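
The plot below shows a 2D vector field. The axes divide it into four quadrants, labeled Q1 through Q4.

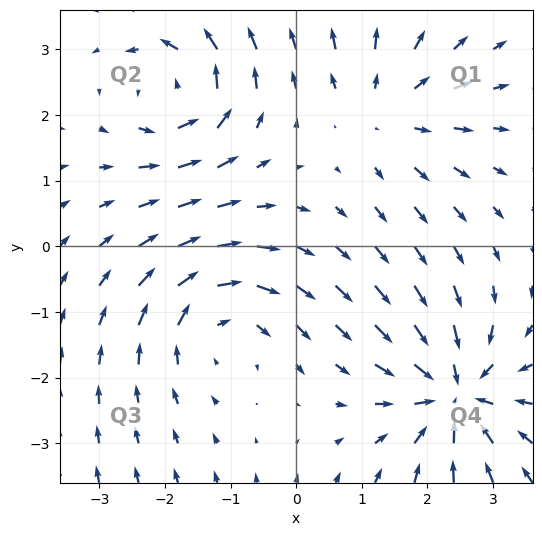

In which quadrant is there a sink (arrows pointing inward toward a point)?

The sink sits at approximately (2.4, -2.3), which lies in quadrant Q4. The divergence there is about -5, negative as expected for a sink.

Q4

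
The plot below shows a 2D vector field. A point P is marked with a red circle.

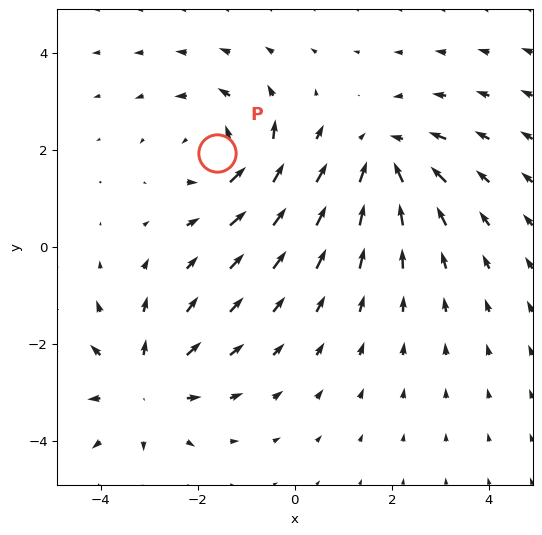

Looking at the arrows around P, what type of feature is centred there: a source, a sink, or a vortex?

At P (-1.6, 1.9) the arrows circulate counterclockwise. Divergence ≈0, curl about +4 — near-zero divergence with nonzero curl is a vortex.

vortex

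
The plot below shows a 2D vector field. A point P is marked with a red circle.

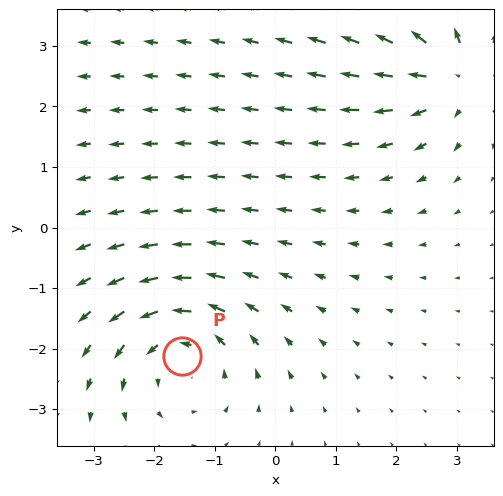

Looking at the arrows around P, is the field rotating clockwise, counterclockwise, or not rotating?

Near P at (-1.5, -2.1) the arrows circulate counterclockwise. The curl (z-component) there is about +3; positive curl means counterclockwise rotation.

counterclockwise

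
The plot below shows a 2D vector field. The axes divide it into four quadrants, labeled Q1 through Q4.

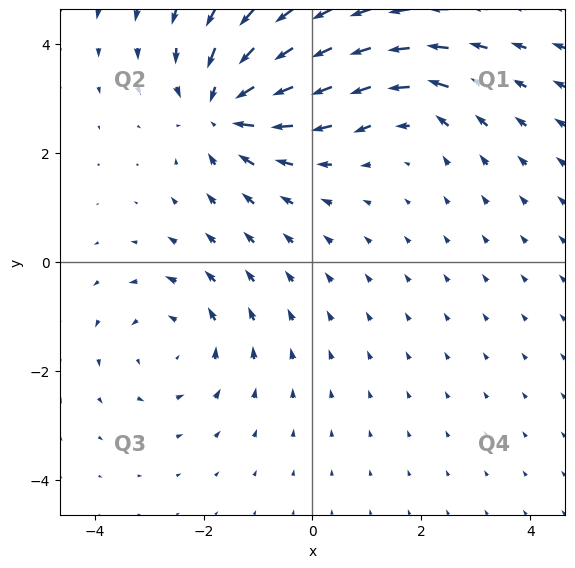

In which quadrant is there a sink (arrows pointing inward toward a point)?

The sink sits at approximately (-1.6, 2.8), which lies in quadrant Q2. The divergence there is about -5, negative as expected for a sink.

Q2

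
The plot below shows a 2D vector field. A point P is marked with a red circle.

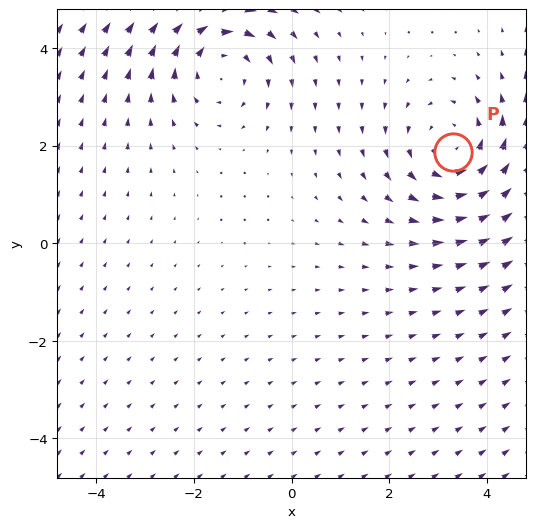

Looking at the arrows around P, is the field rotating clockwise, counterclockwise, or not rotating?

counterclockwise

Near P at (3.3, 1.9) the arrows circulate counterclockwise. The curl (z-component) there is about +3; positive curl means counterclockwise rotation.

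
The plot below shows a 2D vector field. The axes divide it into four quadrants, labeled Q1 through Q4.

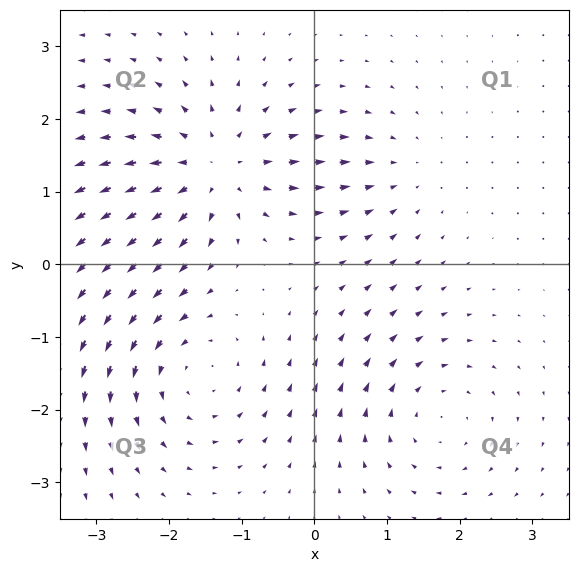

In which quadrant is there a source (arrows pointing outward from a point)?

Q2

The source sits at approximately (-1.4, 1.3), which lies in quadrant Q2. The divergence there is about +5, positive as expected for a source.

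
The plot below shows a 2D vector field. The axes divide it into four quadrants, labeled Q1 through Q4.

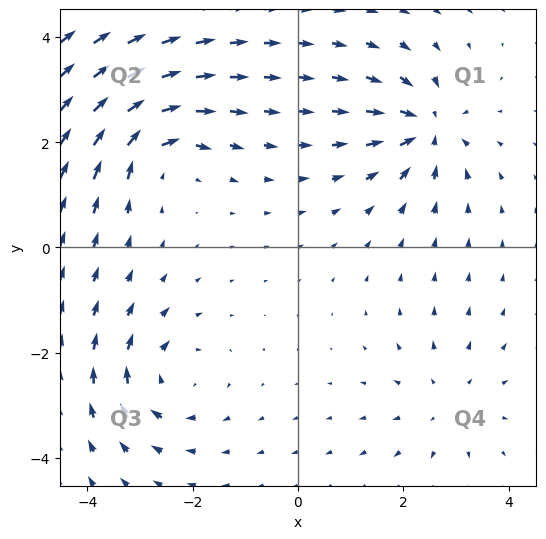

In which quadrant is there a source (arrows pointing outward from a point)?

Q4

The source sits at approximately (2.8, -2.9), which lies in quadrant Q4. The divergence there is about +3, positive as expected for a source.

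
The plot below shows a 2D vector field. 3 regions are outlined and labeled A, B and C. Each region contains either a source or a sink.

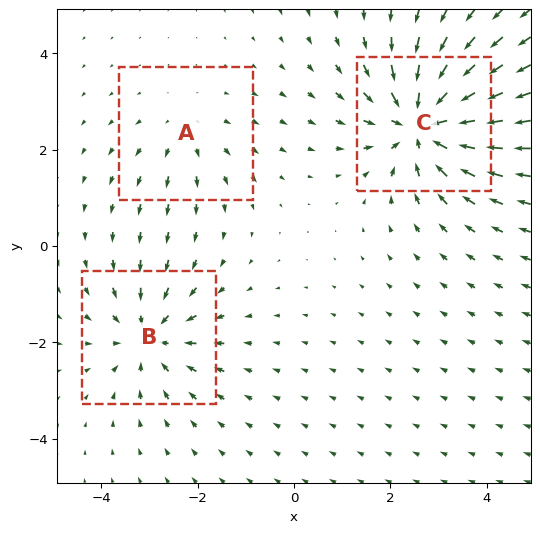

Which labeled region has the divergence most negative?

Divergence at each region's feature centre — A: about +2, B: about -4, C: about -5. Region C is most negative.

C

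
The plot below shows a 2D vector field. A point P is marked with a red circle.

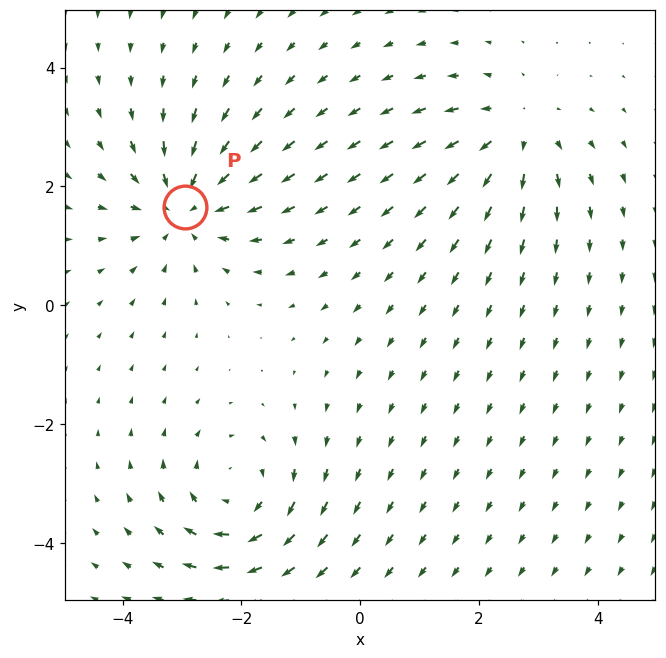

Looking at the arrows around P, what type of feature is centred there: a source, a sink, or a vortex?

sink

At P (-3.0, 1.7) the arrows converge inward. Divergence about -4, curl ≈0 — negative divergence with near-zero curl is a sink.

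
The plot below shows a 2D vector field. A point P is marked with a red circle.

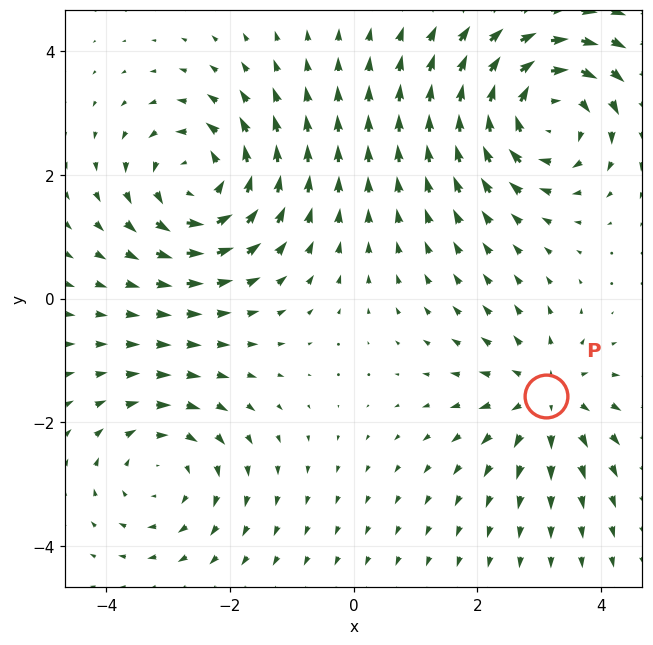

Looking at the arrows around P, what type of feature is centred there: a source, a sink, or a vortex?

source

At P (3.1, -1.6) the arrows spread outward. Divergence about +3, curl ≈0 — positive divergence with near-zero curl is a source.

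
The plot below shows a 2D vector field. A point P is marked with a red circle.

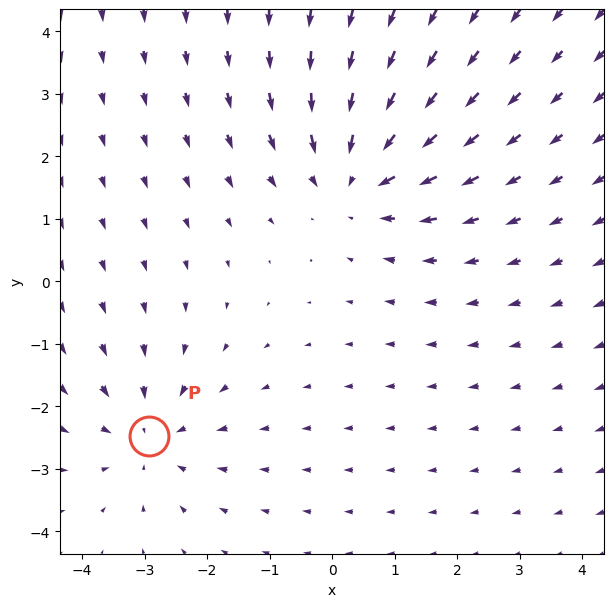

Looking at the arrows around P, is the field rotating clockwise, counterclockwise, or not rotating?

not rotating

Near P at (-2.9, -2.5) the arrows show no circulation. The curl there is ≈0.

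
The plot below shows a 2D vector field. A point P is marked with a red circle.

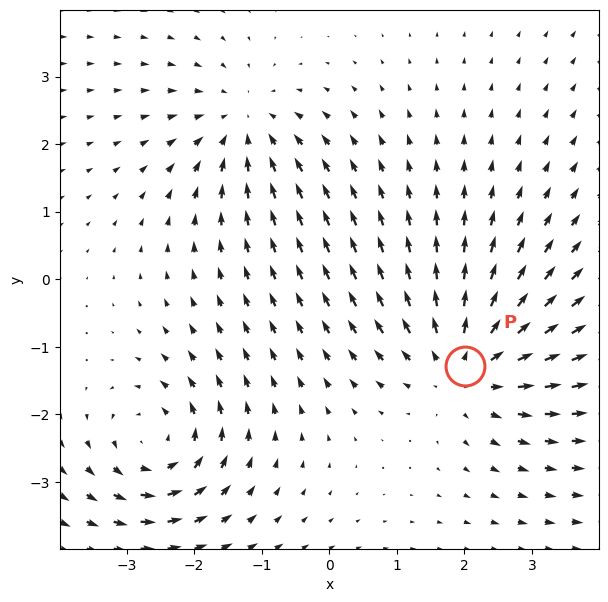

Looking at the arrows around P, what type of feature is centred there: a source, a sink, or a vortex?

At P (2.0, -1.3) the arrows spread outward. Divergence about +4, curl ≈0 — positive divergence with near-zero curl is a source.

source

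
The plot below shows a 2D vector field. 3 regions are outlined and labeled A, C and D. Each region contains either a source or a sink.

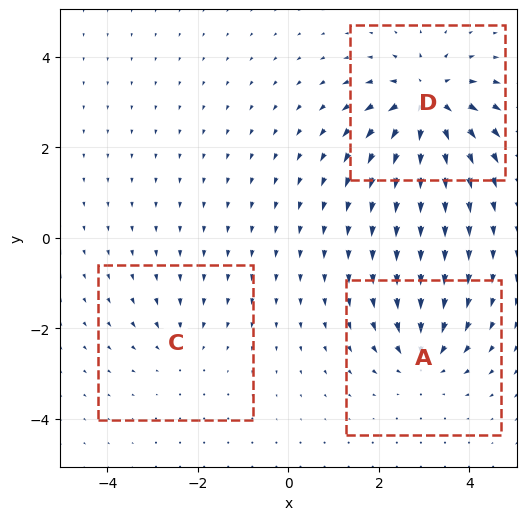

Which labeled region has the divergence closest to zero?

C

Divergence at each region's feature centre — A: about -4, C: about -2, D: about +6. Region C is closest to zero.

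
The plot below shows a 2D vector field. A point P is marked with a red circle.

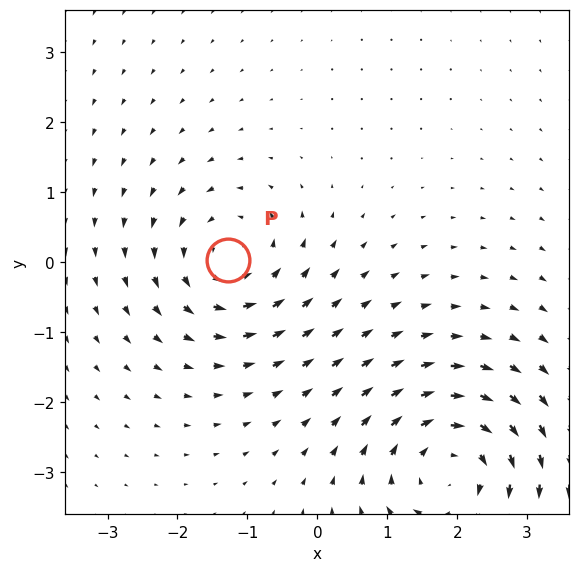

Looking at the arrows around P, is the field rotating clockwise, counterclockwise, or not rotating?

Near P at (-1.3, 0.0) the arrows circulate counterclockwise. The curl (z-component) there is about +3; positive curl means counterclockwise rotation.

counterclockwise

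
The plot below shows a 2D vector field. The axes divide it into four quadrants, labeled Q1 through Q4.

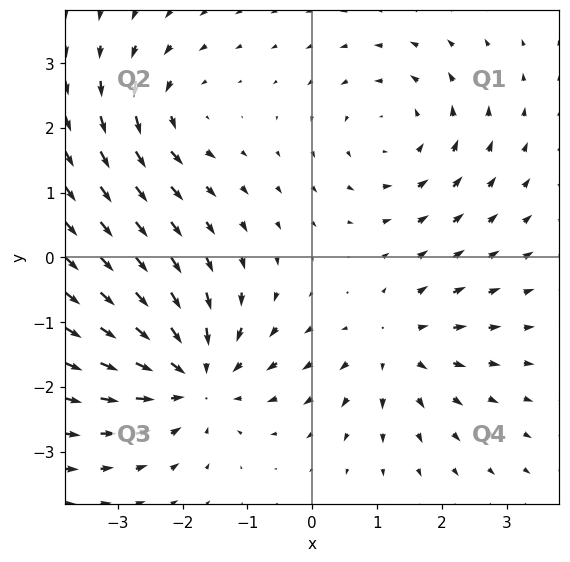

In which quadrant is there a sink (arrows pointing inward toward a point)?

Q3

The sink sits at approximately (-1.8, -1.8), which lies in quadrant Q3. The divergence there is about -5, negative as expected for a sink.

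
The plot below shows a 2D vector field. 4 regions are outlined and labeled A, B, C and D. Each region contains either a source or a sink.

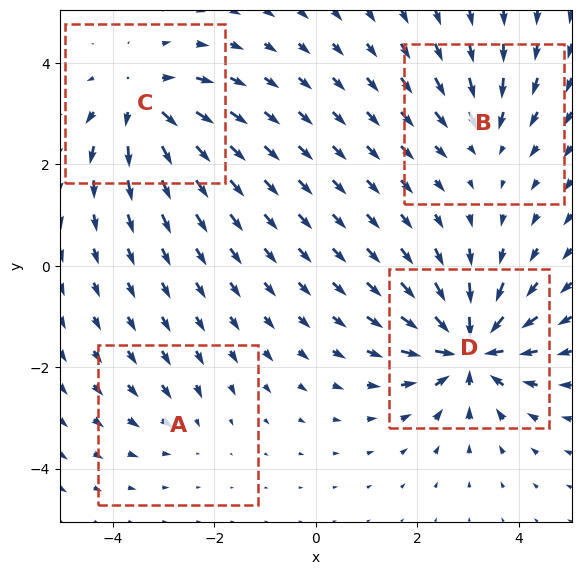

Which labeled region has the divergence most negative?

D

Divergence at each region's feature centre — A: about -3, B: about -4, C: about +6, D: about -9. Region D is most negative.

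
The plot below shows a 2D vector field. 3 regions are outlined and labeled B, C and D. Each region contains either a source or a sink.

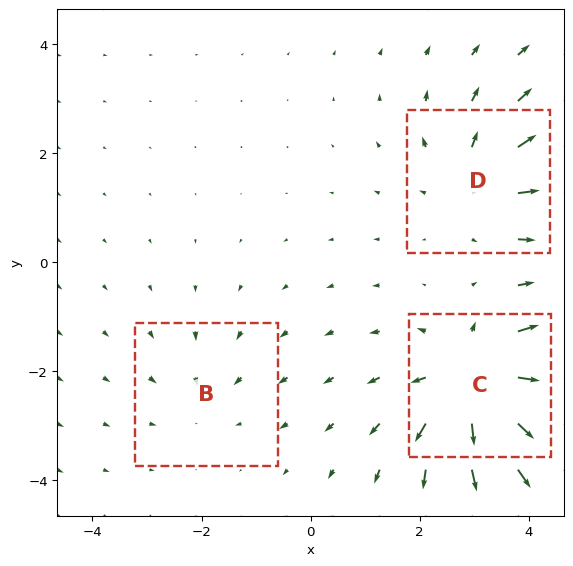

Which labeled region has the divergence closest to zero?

Divergence at each region's feature centre — B: about -2, C: about +6, D: about +3. Region B is closest to zero.

B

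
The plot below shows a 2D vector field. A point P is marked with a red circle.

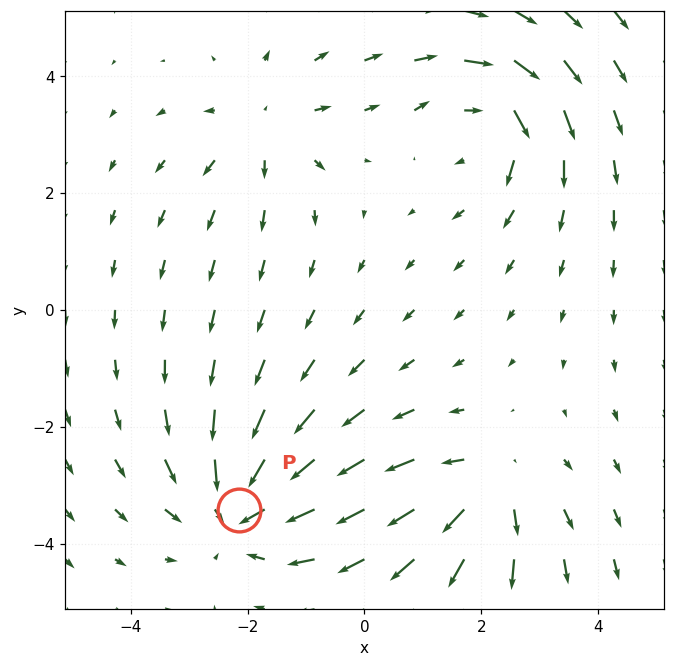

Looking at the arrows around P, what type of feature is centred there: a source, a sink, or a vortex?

At P (-2.1, -3.4) the arrows converge inward. Divergence about -4, curl ≈0 — negative divergence with near-zero curl is a sink.

sink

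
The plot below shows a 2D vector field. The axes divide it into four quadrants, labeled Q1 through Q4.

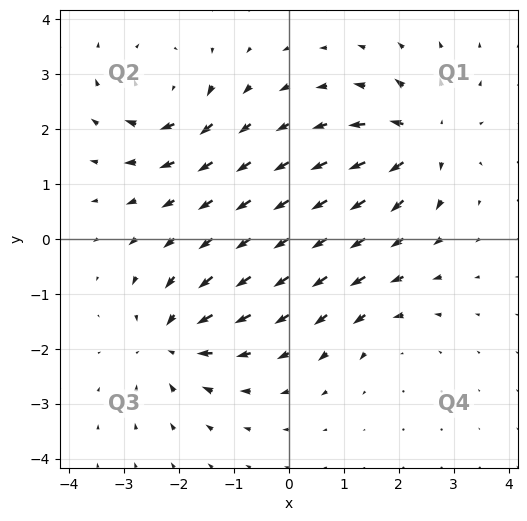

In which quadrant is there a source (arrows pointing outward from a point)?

Q1

The source sits at approximately (2.4, 1.8), which lies in quadrant Q1. The divergence there is about +7, positive as expected for a source.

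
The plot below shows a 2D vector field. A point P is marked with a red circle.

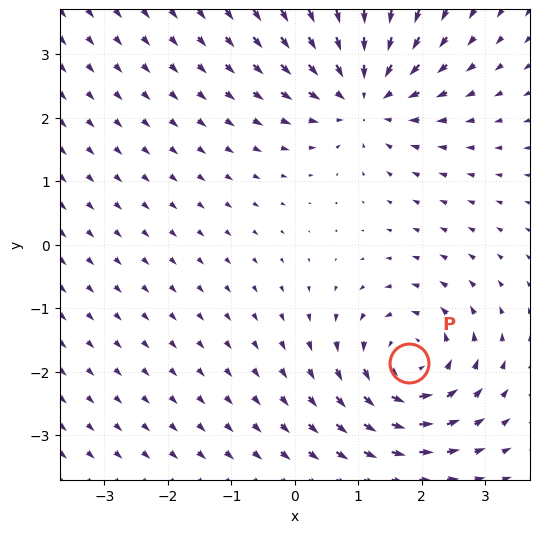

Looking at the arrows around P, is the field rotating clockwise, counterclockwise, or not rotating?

Near P at (1.8, -1.9) the arrows circulate counterclockwise. The curl (z-component) there is about +3; positive curl means counterclockwise rotation.

counterclockwise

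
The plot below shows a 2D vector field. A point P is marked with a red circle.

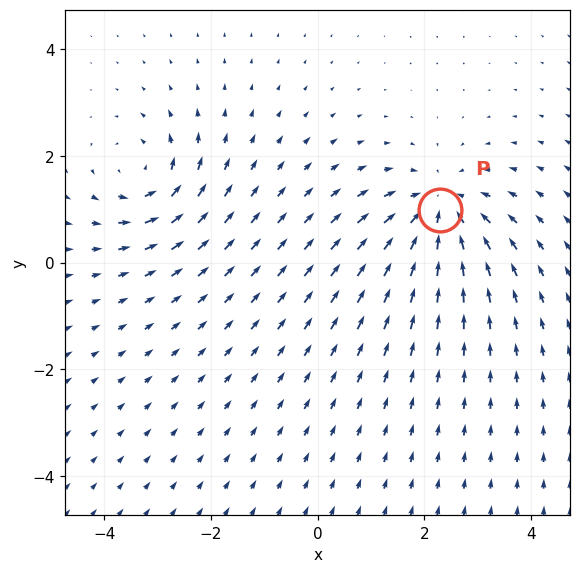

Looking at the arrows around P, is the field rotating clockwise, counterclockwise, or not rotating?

not rotating

Near P at (2.3, 1.0) the arrows show no circulation. The curl there is ≈0.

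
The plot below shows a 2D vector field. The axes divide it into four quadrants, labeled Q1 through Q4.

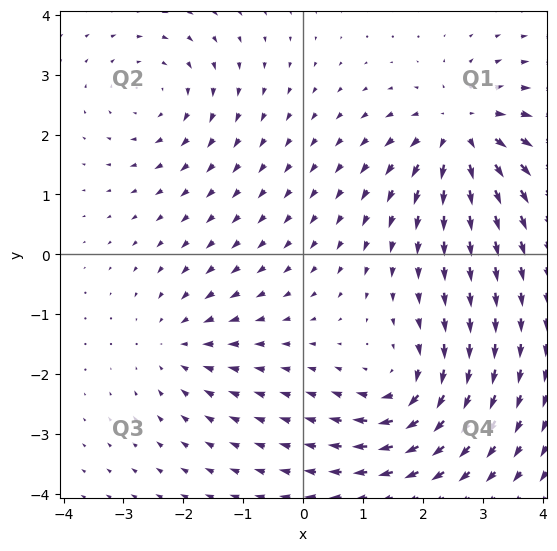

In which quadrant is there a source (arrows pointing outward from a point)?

Q1

The source sits at approximately (2.6, 2.0), which lies in quadrant Q1. The divergence there is about +6, positive as expected for a source.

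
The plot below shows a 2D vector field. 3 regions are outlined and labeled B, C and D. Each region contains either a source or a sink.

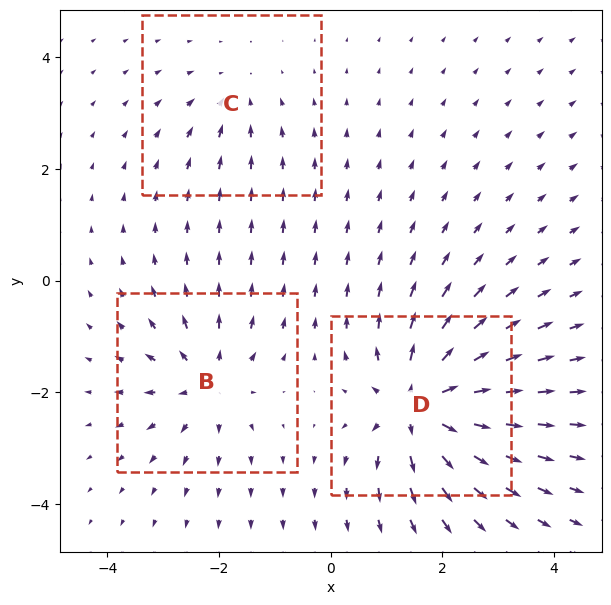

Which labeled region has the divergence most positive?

D

Divergence at each region's feature centre — B: about +4, C: about -2, D: about +6. Region D is most positive.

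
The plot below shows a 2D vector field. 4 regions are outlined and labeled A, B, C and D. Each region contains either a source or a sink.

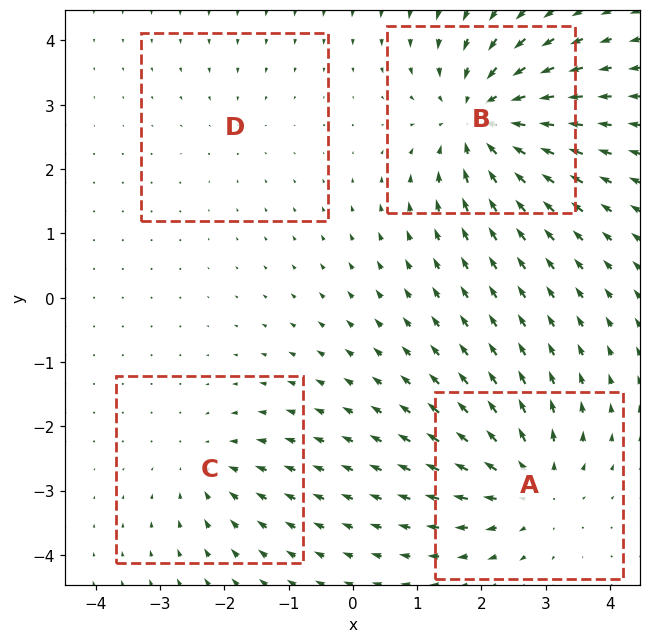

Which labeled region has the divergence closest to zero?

Divergence at each region's feature centre — A: about +6, B: about -8, C: about -4, D: about -2. Region D is closest to zero.

D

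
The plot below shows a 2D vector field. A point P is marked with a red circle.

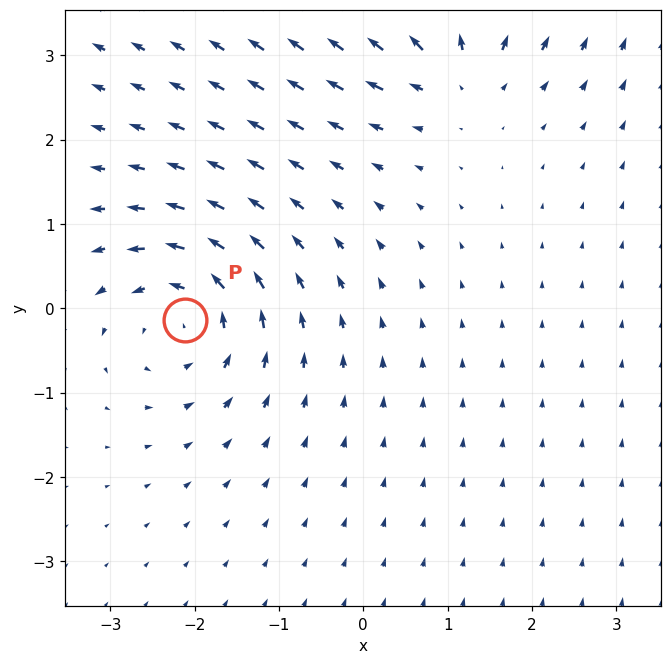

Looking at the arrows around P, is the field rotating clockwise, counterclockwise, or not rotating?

Near P at (-2.1, -0.1) the arrows circulate counterclockwise. The curl (z-component) there is about +5; positive curl means counterclockwise rotation.

counterclockwise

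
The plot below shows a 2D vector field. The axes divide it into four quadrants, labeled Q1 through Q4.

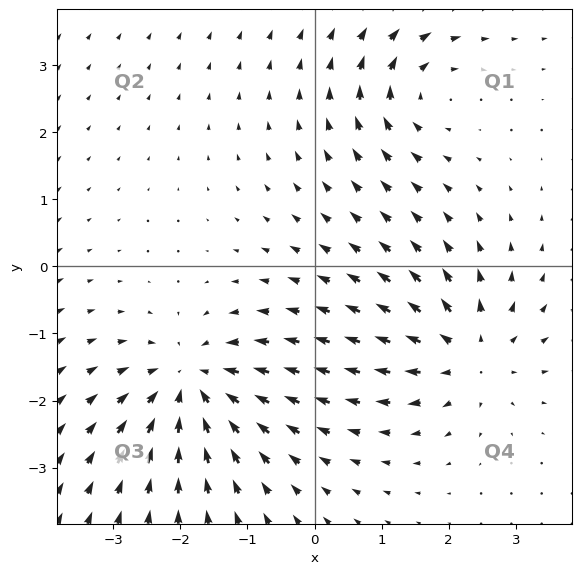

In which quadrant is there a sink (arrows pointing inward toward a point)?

The sink sits at approximately (-1.8, -1.7), which lies in quadrant Q3. The divergence there is about -5, negative as expected for a sink.

Q3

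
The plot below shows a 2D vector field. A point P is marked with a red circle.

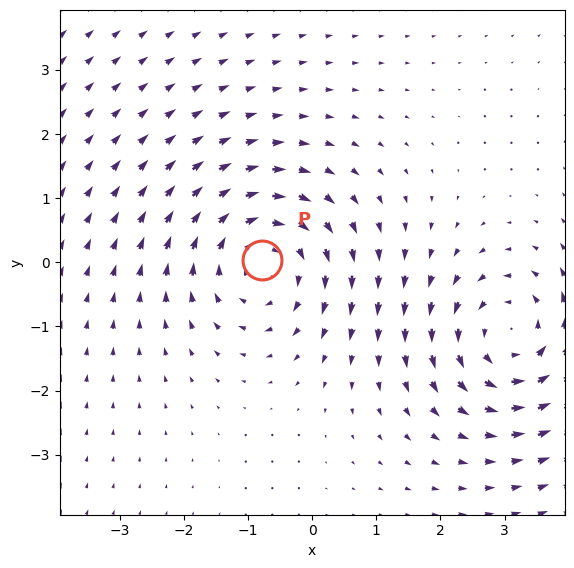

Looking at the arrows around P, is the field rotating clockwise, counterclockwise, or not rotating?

Near P at (-0.8, 0.0) the arrows circulate clockwise. The curl (z-component) there is about -4; negative curl means clockwise rotation.

clockwise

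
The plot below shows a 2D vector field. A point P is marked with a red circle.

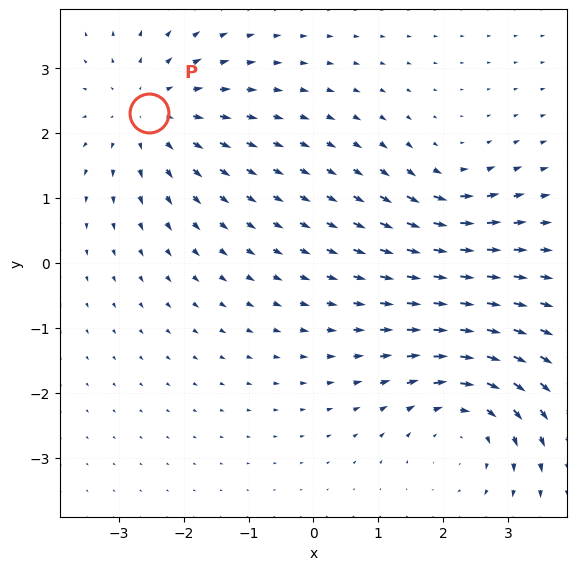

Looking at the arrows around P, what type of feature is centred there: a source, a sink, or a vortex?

At P (-2.5, 2.3) the arrows spread outward. Divergence about +4, curl ≈0 — positive divergence with near-zero curl is a source.

source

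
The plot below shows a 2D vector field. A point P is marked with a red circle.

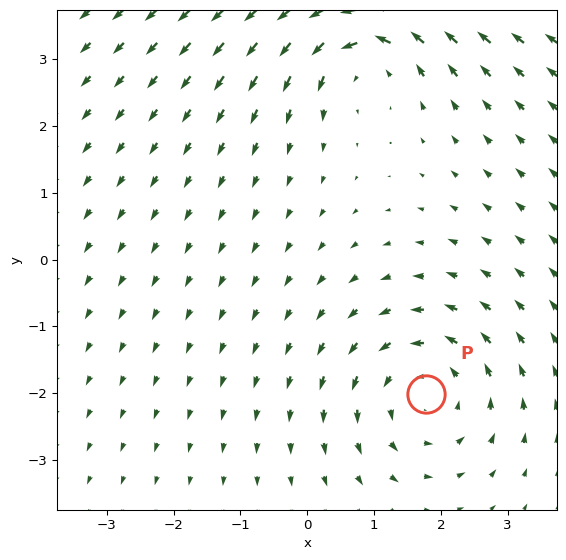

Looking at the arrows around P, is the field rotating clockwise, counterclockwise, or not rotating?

Near P at (1.8, -2.0) the arrows circulate counterclockwise. The curl (z-component) there is about +3; positive curl means counterclockwise rotation.

counterclockwise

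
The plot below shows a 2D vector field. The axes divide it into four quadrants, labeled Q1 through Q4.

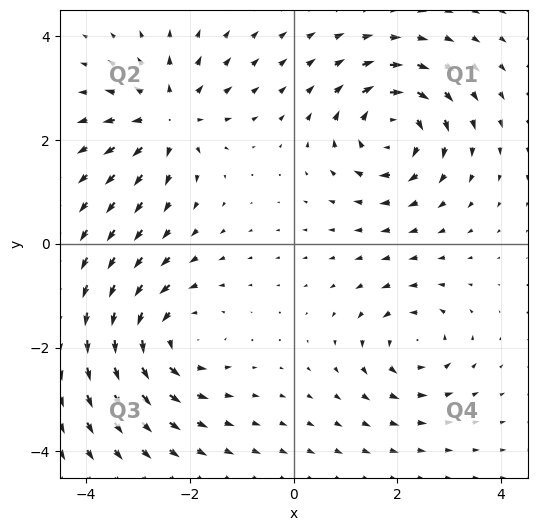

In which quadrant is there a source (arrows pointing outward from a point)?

Q2

The source sits at approximately (-2.4, 2.4), which lies in quadrant Q2. The divergence there is about +5, positive as expected for a source.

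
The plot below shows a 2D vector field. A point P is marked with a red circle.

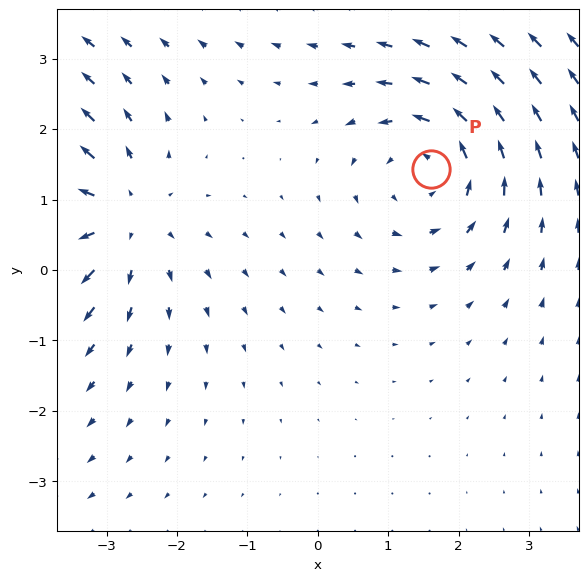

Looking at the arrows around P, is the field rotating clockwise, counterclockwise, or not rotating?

counterclockwise

Near P at (1.6, 1.4) the arrows circulate counterclockwise. The curl (z-component) there is about +3; positive curl means counterclockwise rotation.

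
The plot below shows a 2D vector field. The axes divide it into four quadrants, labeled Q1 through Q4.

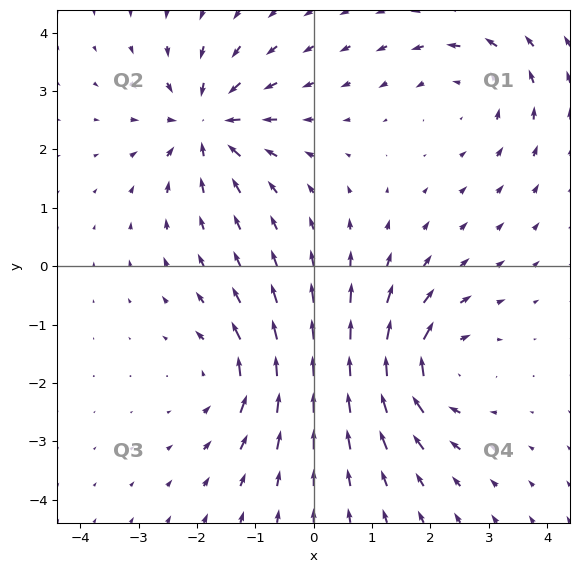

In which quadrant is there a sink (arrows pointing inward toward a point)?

Q2

The sink sits at approximately (-1.8, 2.4), which lies in quadrant Q2. The divergence there is about -7, negative as expected for a sink.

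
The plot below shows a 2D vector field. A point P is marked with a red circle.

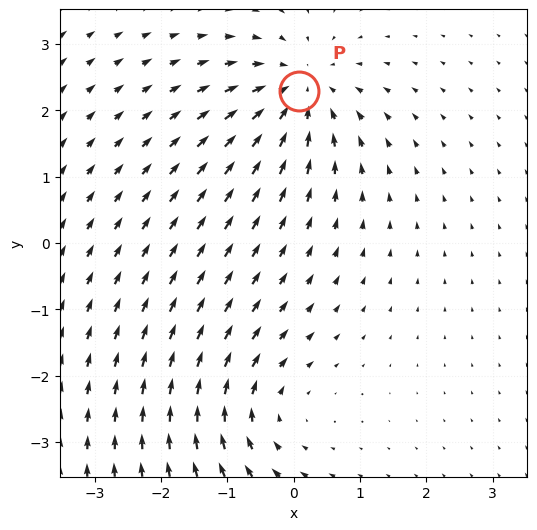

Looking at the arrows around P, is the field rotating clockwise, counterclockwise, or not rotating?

Near P at (0.1, 2.3) the arrows show no circulation. The curl there is ≈0.

not rotating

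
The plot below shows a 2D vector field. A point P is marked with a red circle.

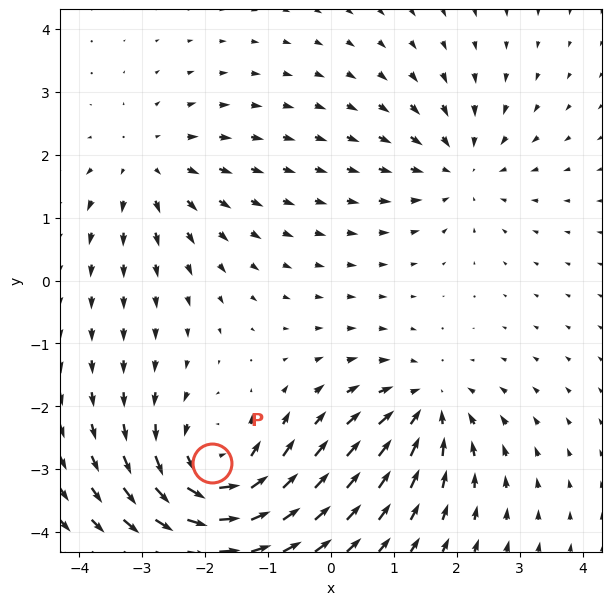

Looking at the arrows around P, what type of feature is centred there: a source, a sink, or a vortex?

At P (-1.9, -2.9) the arrows circulate counterclockwise. Divergence ≈0, curl about +6 — near-zero divergence with nonzero curl is a vortex.

vortex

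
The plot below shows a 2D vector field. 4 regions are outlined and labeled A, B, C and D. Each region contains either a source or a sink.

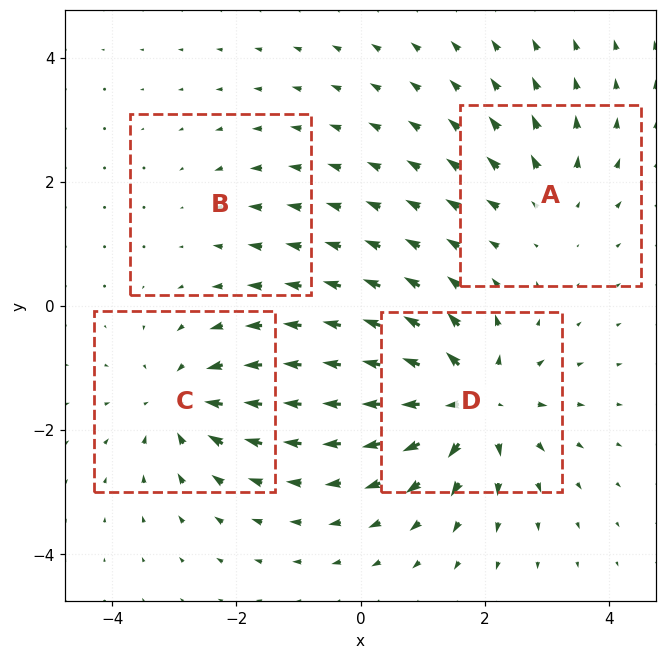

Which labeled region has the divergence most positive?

D

Divergence at each region's feature centre — A: about +4, B: about -2, C: about -6, D: about +8. Region D is most positive.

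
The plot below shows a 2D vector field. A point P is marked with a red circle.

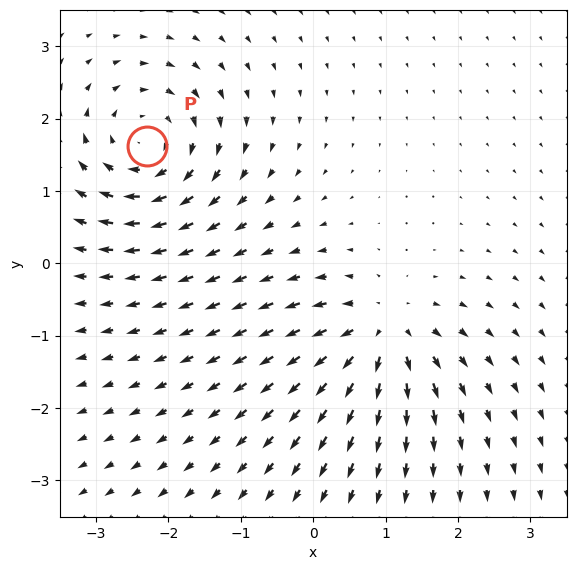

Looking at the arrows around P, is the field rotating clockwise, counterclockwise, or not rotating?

Near P at (-2.3, 1.6) the arrows circulate clockwise. The curl (z-component) there is about -5; negative curl means clockwise rotation.

clockwise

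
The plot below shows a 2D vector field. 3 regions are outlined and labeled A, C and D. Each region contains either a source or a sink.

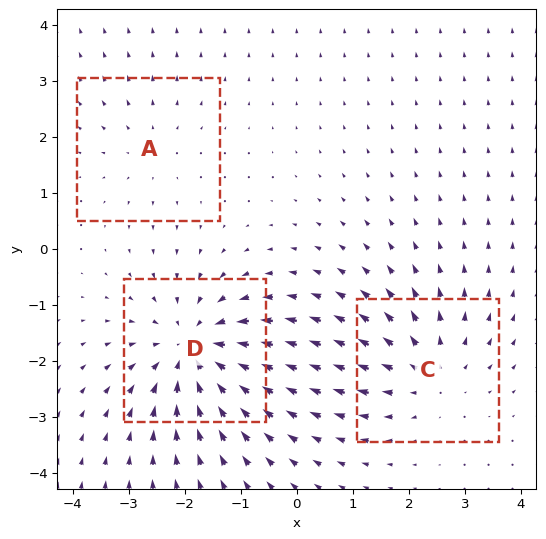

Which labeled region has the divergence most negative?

D

Divergence at each region's feature centre — A: about +2, C: about +3, D: about -5. Region D is most negative.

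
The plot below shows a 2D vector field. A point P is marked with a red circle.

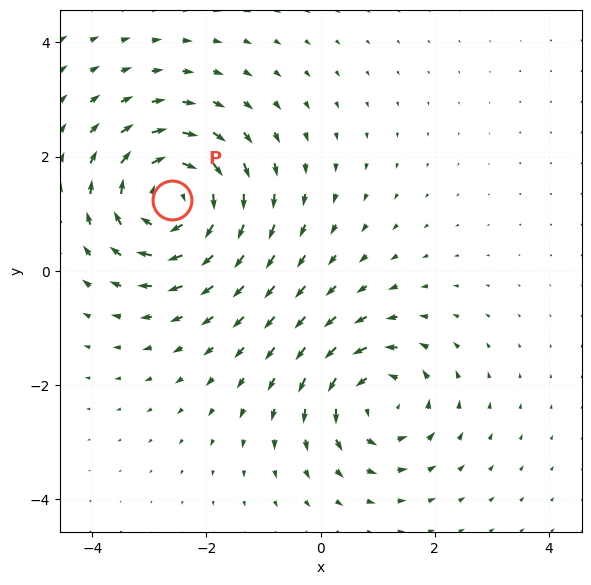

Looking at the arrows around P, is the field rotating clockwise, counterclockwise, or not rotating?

Near P at (-2.6, 1.2) the arrows circulate clockwise. The curl (z-component) there is about -5; negative curl means clockwise rotation.

clockwise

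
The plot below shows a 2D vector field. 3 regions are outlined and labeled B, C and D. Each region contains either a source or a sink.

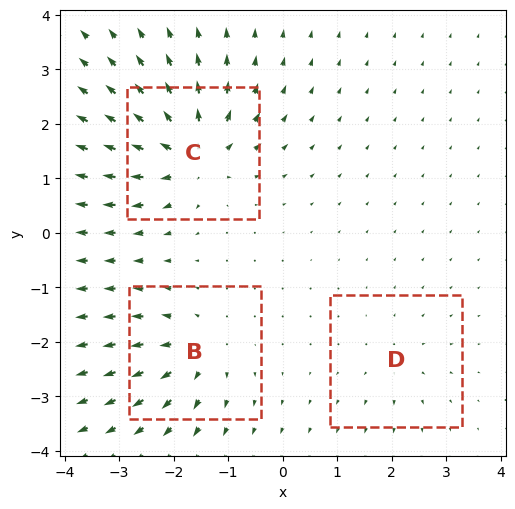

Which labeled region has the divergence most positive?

Divergence at each region's feature centre — B: about +4, C: about +7, D: about +2. Region C is most positive.

C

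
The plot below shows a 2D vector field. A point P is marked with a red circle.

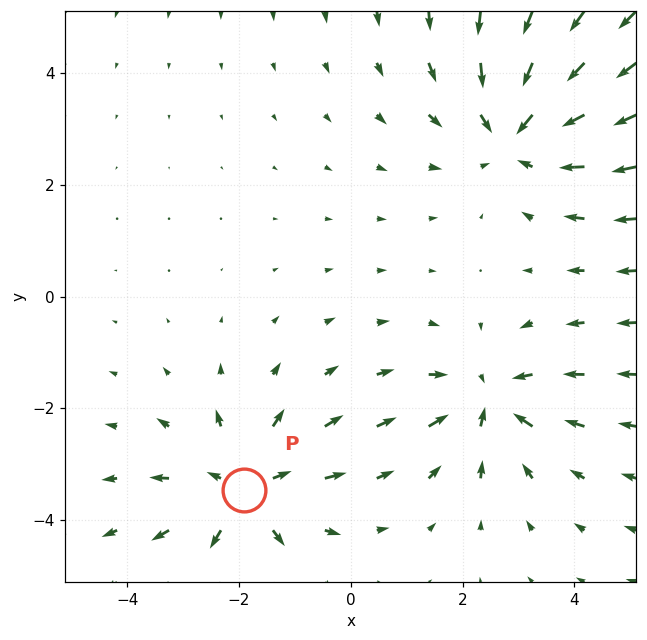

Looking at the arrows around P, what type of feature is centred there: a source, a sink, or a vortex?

source

At P (-1.9, -3.5) the arrows spread outward. Divergence about +4, curl ≈0 — positive divergence with near-zero curl is a source.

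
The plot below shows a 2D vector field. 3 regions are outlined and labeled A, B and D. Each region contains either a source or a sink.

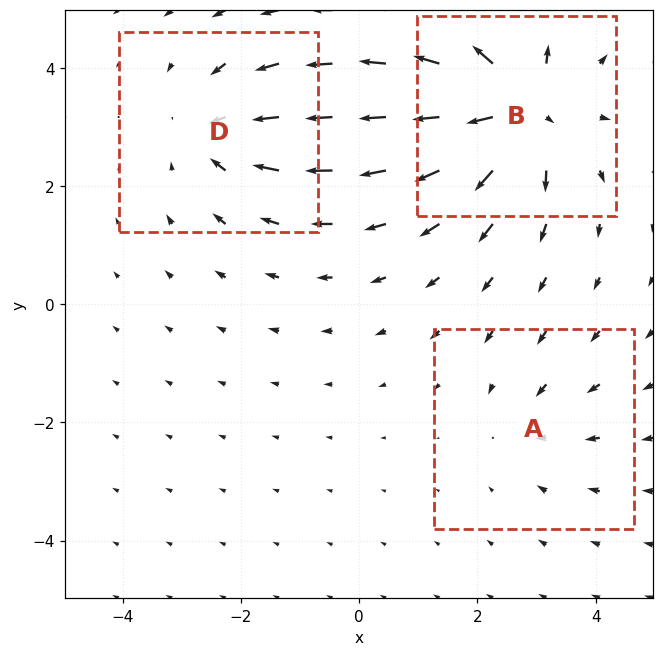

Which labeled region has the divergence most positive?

Divergence at each region's feature centre — A: about -2, B: about +5, D: about -3. Region B is most positive.

B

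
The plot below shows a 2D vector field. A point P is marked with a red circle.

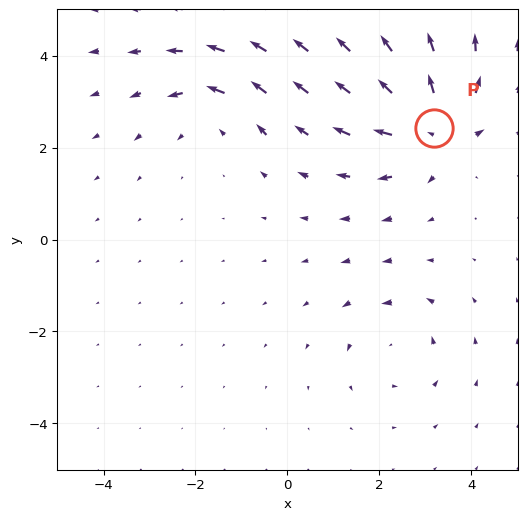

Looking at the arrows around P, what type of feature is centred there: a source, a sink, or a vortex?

source

At P (3.2, 2.4) the arrows spread outward. Divergence about +5, curl ≈0 — positive divergence with near-zero curl is a source.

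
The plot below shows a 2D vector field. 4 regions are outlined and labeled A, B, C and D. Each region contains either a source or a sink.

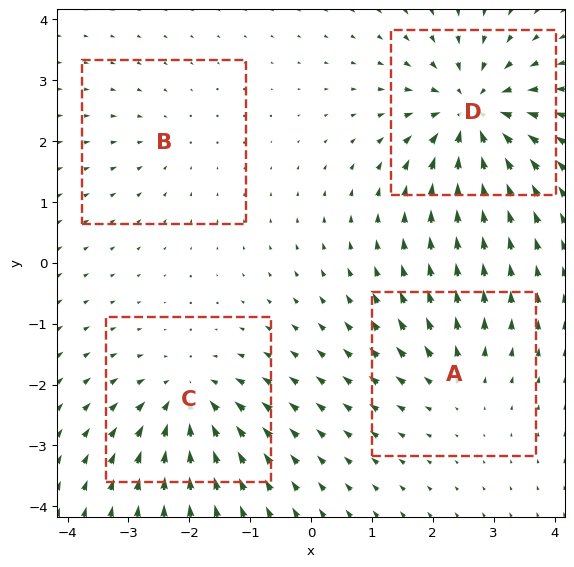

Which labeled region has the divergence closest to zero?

B

Divergence at each region's feature centre — A: about +4, B: about -2, C: about -6, D: about -8. Region B is closest to zero.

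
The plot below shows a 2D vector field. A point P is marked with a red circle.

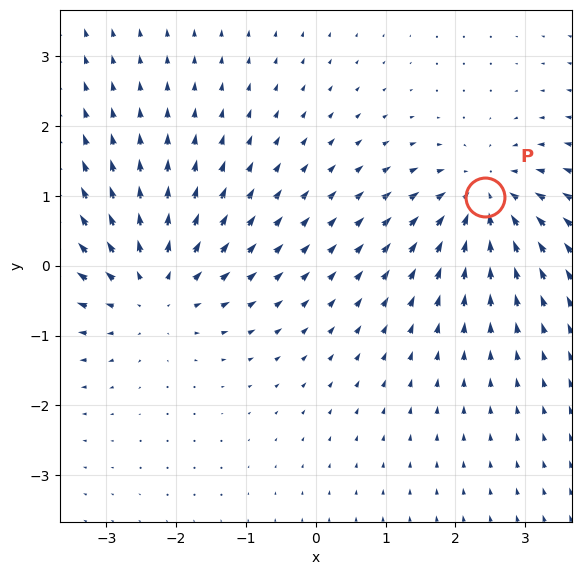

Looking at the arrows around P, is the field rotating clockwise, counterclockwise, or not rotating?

not rotating

Near P at (2.4, 1.0) the arrows show no circulation. The curl there is ≈0.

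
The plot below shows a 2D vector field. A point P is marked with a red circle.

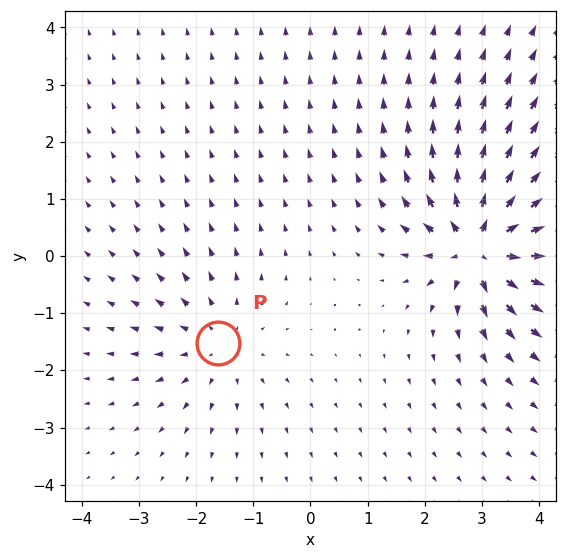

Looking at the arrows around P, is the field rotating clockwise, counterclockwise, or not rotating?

not rotating

Near P at (-1.6, -1.5) the arrows show no circulation. The curl there is ≈0.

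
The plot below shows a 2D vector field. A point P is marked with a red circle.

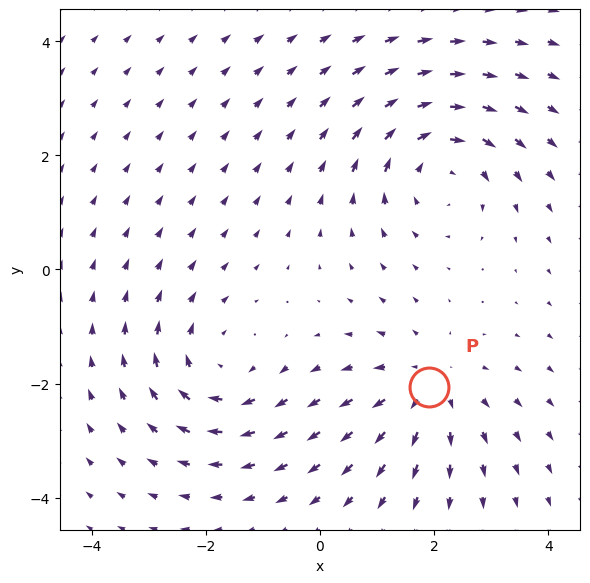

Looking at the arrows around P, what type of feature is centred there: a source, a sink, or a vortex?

At P (1.9, -2.1) the arrows spread outward. Divergence about +3, curl ≈0 — positive divergence with near-zero curl is a source.

source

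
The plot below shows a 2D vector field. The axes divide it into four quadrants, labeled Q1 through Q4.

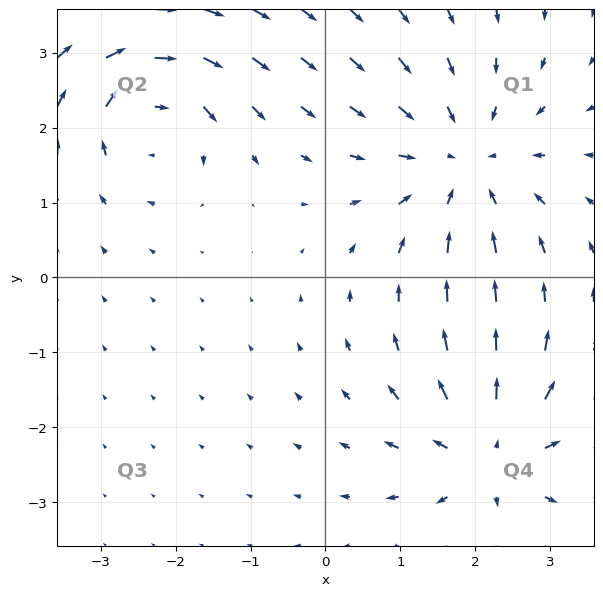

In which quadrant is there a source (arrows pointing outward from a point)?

Q4

The source sits at approximately (2.2, -2.4), which lies in quadrant Q4. The divergence there is about +5, positive as expected for a source.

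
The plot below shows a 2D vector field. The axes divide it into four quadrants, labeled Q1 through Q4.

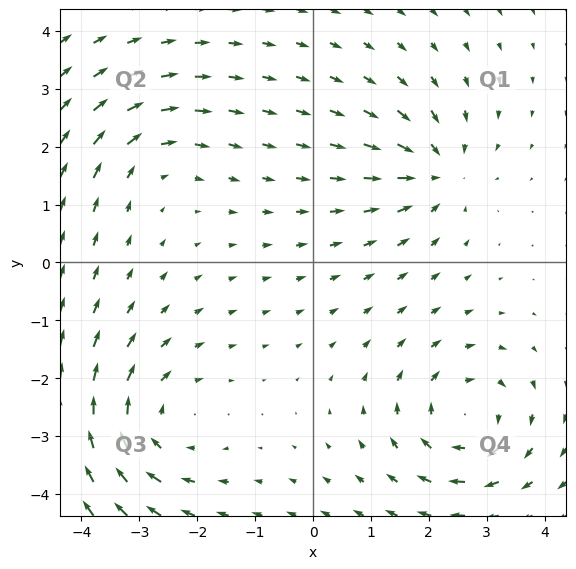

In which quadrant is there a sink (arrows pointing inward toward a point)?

Q1

The sink sits at approximately (2.1, 1.6), which lies in quadrant Q1. The divergence there is about -4, negative as expected for a sink.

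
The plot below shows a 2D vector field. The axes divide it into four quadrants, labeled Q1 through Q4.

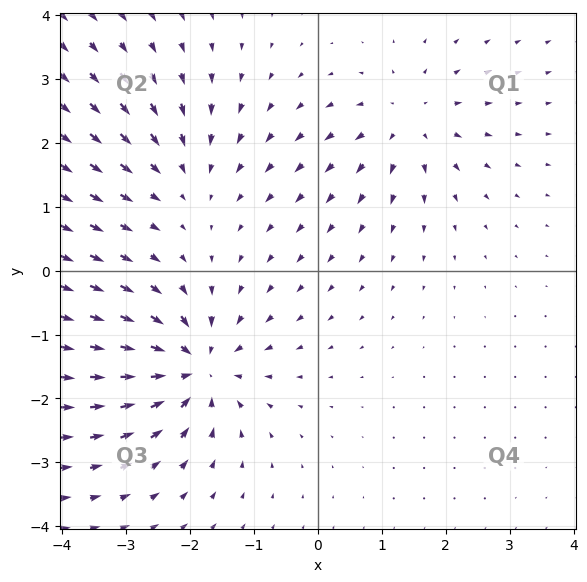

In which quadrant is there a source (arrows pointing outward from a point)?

Q1

The source sits at approximately (1.4, 2.3), which lies in quadrant Q1. The divergence there is about +3, positive as expected for a source.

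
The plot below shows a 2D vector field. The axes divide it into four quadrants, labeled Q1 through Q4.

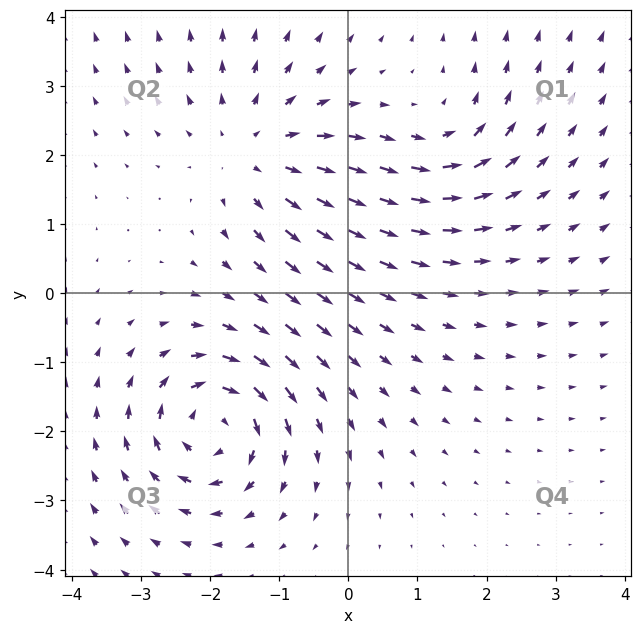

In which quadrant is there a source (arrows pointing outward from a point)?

Q2

The source sits at approximately (-1.4, 2.0), which lies in quadrant Q2. The divergence there is about +4, positive as expected for a source.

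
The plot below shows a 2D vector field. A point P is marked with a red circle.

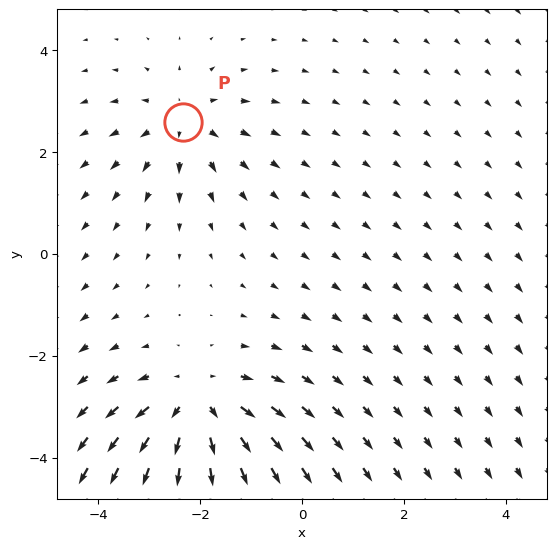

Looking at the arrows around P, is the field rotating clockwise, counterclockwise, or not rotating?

not rotating

Near P at (-2.3, 2.6) the arrows show no circulation. The curl there is ≈0.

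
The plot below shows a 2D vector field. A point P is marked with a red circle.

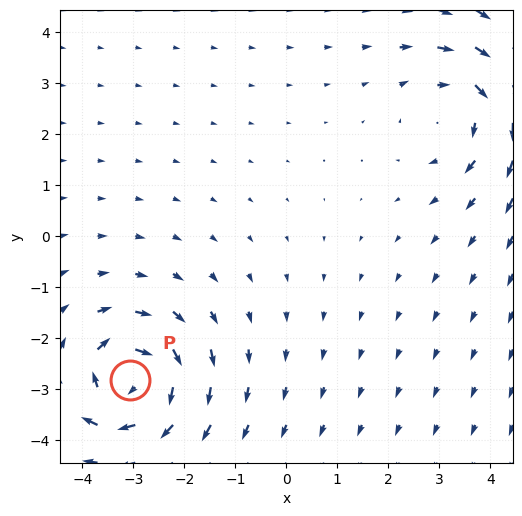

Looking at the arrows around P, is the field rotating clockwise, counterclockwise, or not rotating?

clockwise

Near P at (-3.1, -2.8) the arrows circulate clockwise. The curl (z-component) there is about -7; negative curl means clockwise rotation.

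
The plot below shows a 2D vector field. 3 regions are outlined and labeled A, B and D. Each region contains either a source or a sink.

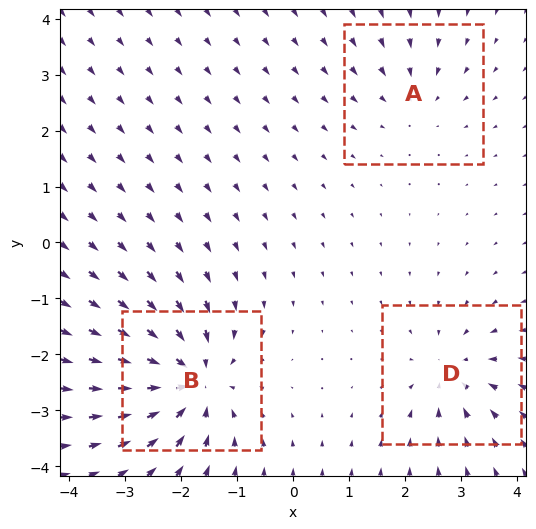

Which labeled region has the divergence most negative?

B

Divergence at each region's feature centre — A: about -2, B: about -6, D: about -3. Region B is most negative.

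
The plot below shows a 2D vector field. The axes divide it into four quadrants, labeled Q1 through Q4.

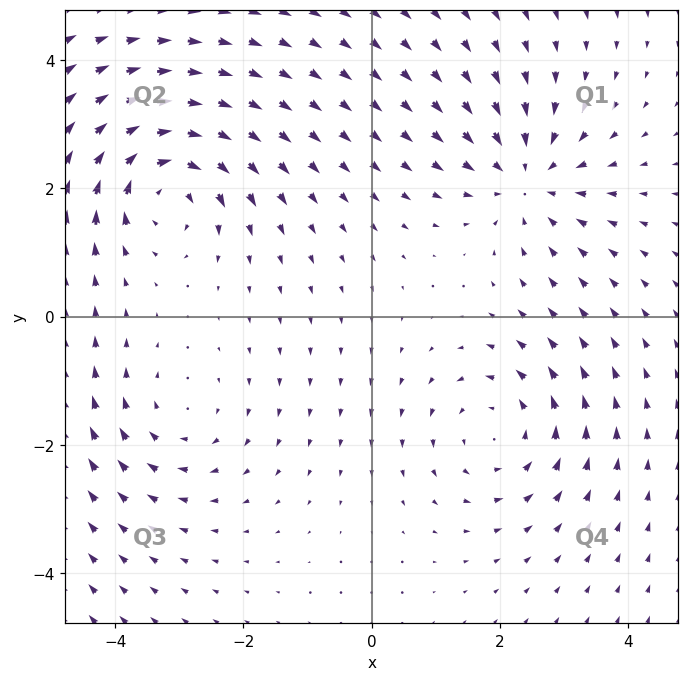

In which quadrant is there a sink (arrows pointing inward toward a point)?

Q1

The sink sits at approximately (2.4, 2.2), which lies in quadrant Q1. The divergence there is about -3, negative as expected for a sink.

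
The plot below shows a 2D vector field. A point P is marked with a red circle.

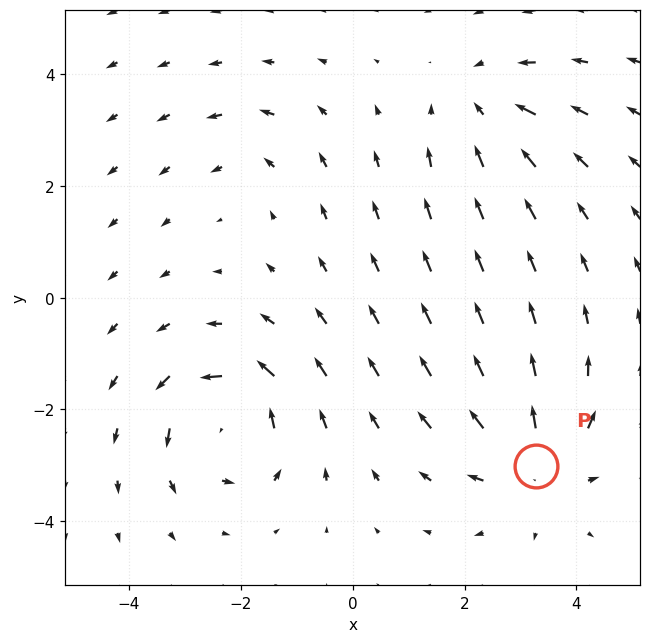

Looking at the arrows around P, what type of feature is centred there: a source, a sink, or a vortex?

At P (3.3, -3.0) the arrows spread outward. Divergence about +4, curl ≈0 — positive divergence with near-zero curl is a source.

source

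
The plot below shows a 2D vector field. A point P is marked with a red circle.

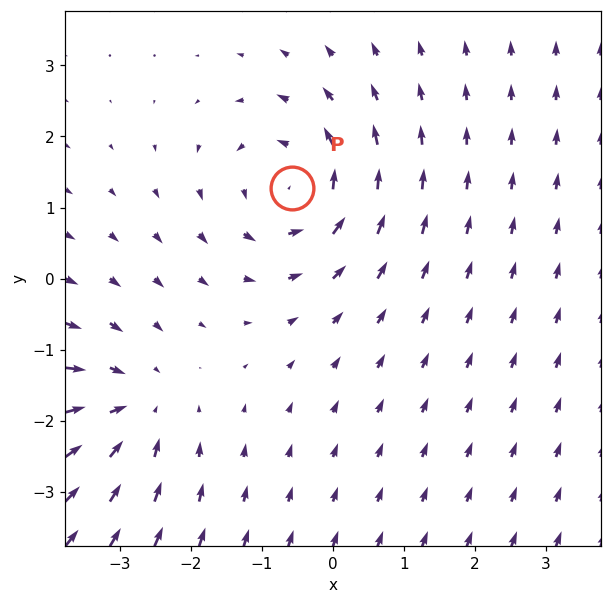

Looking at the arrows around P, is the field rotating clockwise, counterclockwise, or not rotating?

Near P at (-0.6, 1.3) the arrows circulate counterclockwise. The curl (z-component) there is about +3; positive curl means counterclockwise rotation.

counterclockwise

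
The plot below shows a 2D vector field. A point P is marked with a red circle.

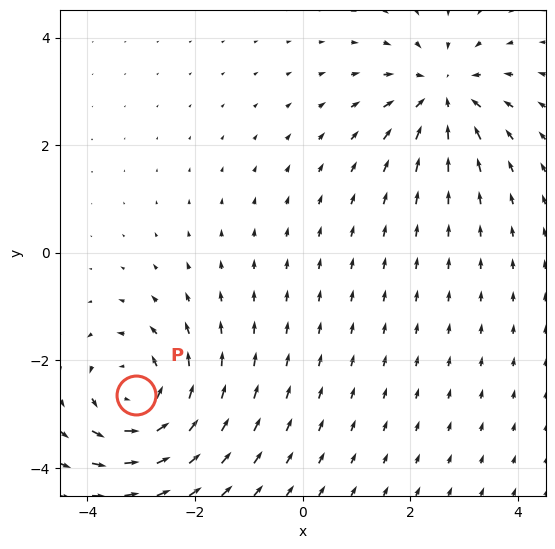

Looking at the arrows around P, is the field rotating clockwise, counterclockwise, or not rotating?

Near P at (-3.1, -2.6) the arrows circulate counterclockwise. The curl (z-component) there is about +3; positive curl means counterclockwise rotation.

counterclockwise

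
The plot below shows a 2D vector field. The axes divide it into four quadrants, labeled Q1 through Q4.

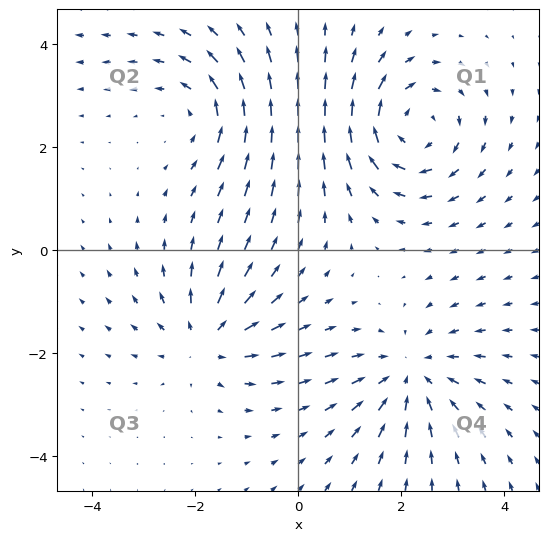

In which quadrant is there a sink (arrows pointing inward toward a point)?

Q4

The sink sits at approximately (2.2, -2.4), which lies in quadrant Q4. The divergence there is about -3, negative as expected for a sink.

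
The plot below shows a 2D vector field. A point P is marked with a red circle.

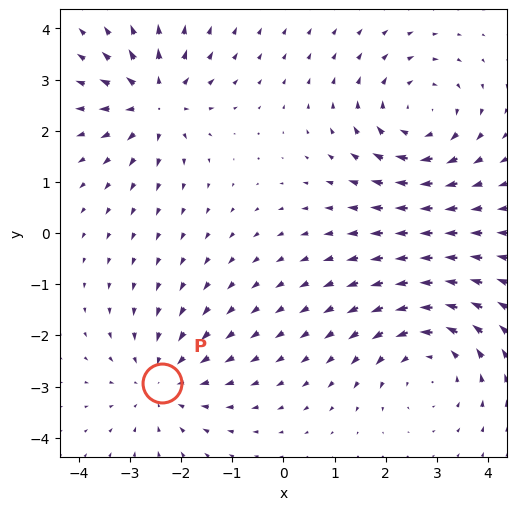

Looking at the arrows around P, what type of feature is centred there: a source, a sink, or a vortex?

At P (-2.4, -2.9) the arrows converge inward. Divergence about -3, curl ≈0 — negative divergence with near-zero curl is a sink.

sink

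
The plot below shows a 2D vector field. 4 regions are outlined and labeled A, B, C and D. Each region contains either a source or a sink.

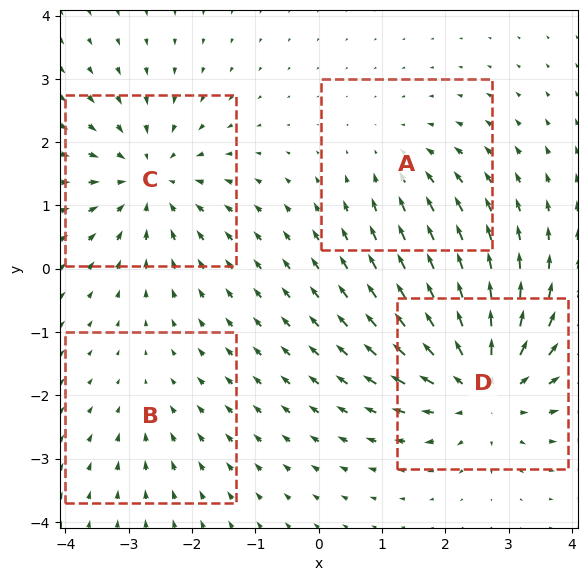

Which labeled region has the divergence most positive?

Divergence at each region's feature centre — A: about -3, B: about -2, C: about -5, D: about +6. Region D is most positive.

D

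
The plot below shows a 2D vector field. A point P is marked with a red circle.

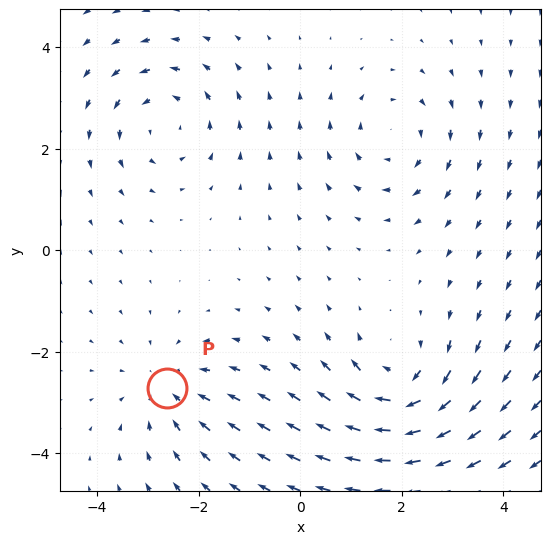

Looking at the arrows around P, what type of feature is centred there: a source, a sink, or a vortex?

sink

At P (-2.6, -2.7) the arrows converge inward. Divergence about -3, curl ≈0 — negative divergence with near-zero curl is a sink.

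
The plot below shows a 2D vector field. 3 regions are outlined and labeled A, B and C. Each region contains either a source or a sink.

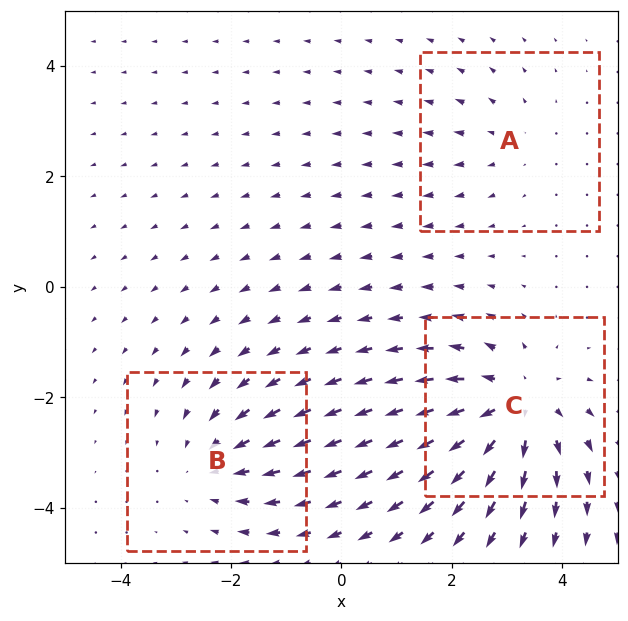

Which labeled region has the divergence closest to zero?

Divergence at each region's feature centre — A: about +2, B: about -3, C: about +4. Region A is closest to zero.

A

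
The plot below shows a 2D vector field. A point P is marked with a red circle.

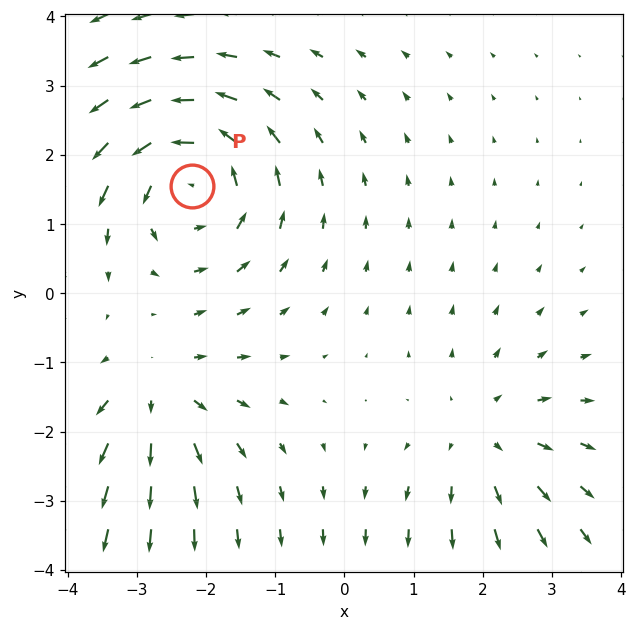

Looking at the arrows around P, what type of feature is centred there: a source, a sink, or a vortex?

At P (-2.2, 1.5) the arrows circulate counterclockwise. Divergence ≈0, curl about +5 — near-zero divergence with nonzero curl is a vortex.

vortex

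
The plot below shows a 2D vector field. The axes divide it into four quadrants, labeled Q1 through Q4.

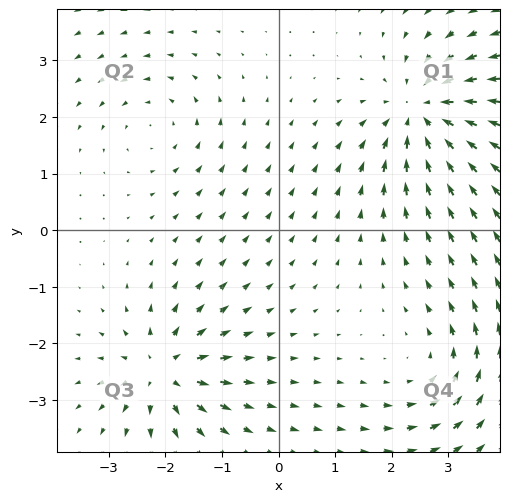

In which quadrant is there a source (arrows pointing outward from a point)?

The source sits at approximately (-2.0, -2.5), which lies in quadrant Q3. The divergence there is about +5, positive as expected for a source.

Q3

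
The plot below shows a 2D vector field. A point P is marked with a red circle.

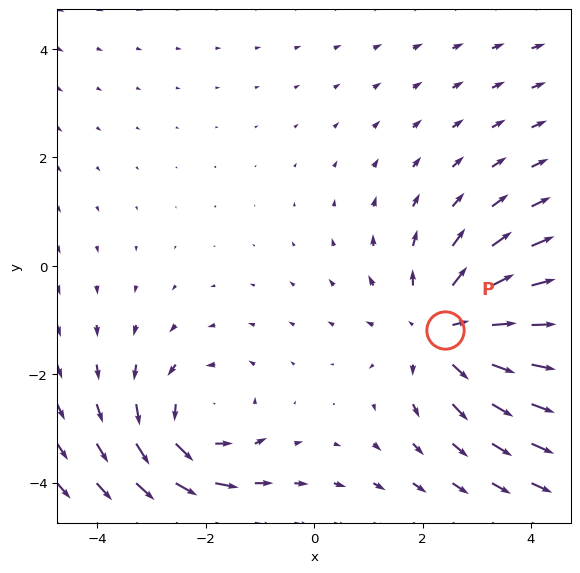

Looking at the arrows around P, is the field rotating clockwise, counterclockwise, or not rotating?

Near P at (2.4, -1.2) the arrows show no circulation. The curl there is ≈0.

not rotating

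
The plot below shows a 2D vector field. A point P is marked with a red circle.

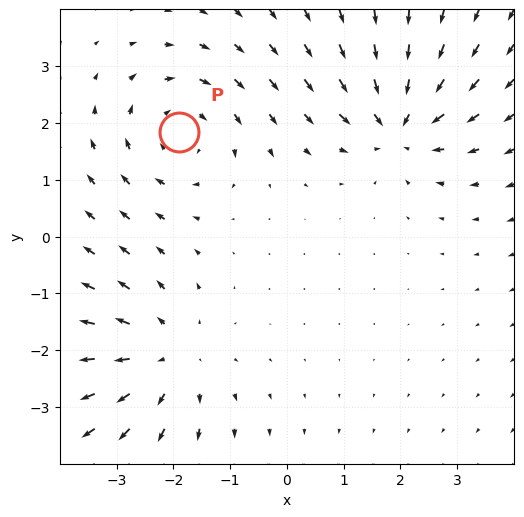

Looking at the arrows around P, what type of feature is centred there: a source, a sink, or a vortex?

vortex

At P (-1.9, 1.8) the arrows circulate clockwise. Divergence ≈0, curl about -4 — near-zero divergence with nonzero curl is a vortex.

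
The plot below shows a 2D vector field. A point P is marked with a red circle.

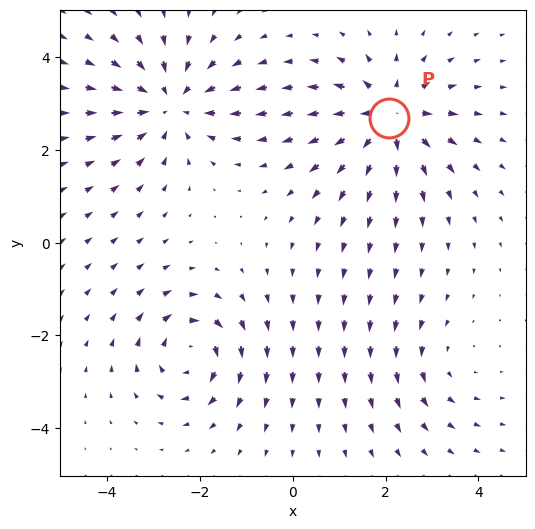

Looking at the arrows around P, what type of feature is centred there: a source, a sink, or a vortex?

At P (2.1, 2.7) the arrows spread outward. Divergence about +5, curl ≈0 — positive divergence with near-zero curl is a source.

source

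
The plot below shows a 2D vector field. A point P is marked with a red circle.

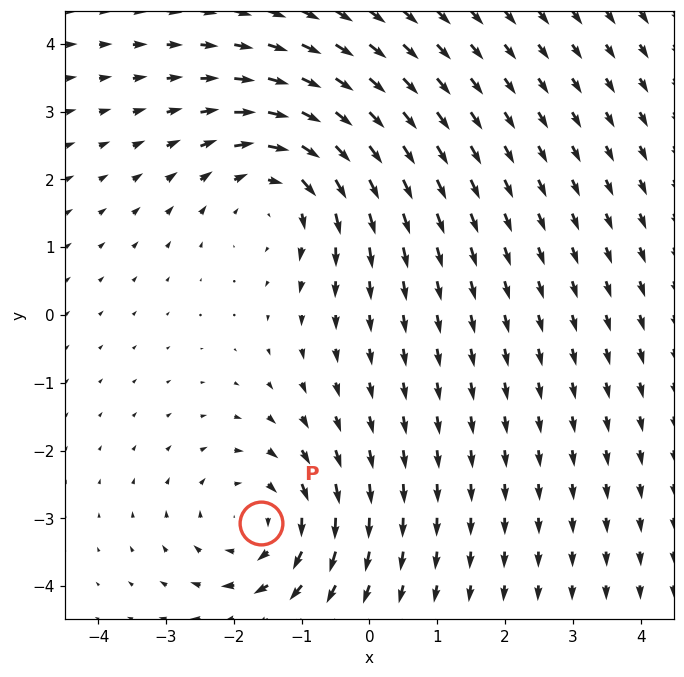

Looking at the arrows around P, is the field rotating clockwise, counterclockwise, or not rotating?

Near P at (-1.6, -3.1) the arrows circulate clockwise. The curl (z-component) there is about -3; negative curl means clockwise rotation.

clockwise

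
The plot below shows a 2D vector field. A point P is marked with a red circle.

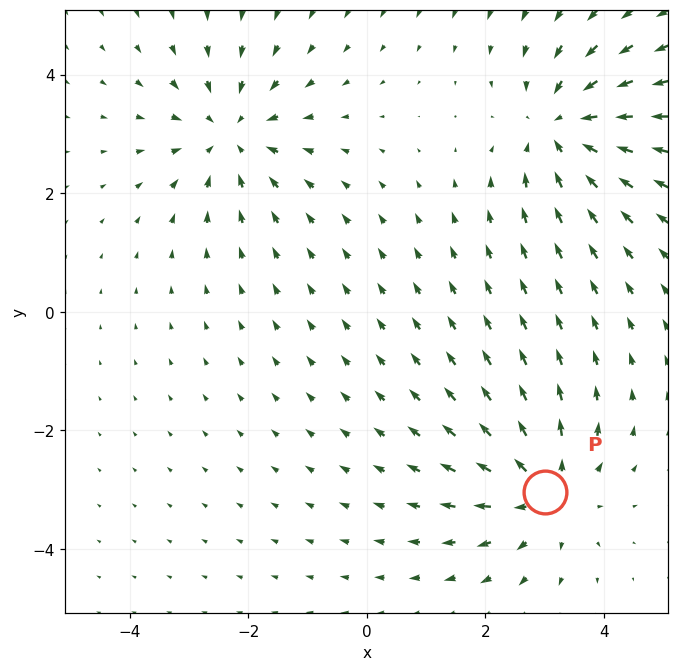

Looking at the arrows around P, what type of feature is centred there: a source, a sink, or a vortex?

At P (3.0, -3.0) the arrows spread outward. Divergence about +3, curl ≈0 — positive divergence with near-zero curl is a source.

source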